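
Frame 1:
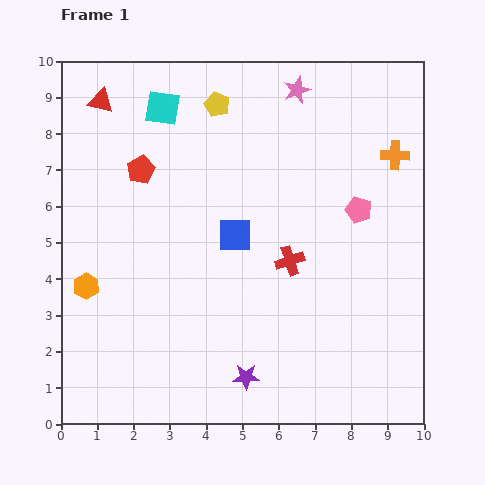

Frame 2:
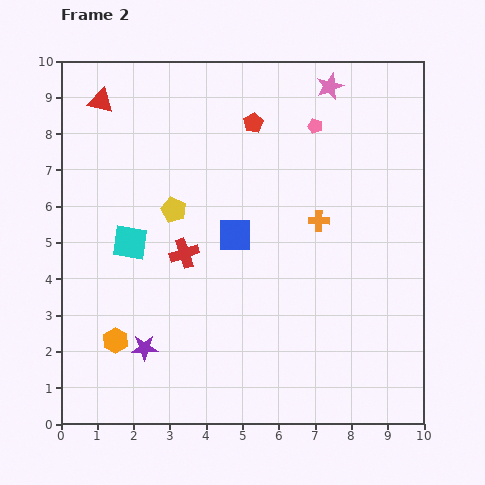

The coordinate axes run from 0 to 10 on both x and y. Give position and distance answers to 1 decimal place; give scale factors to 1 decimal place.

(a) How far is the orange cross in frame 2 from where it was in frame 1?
2.8

The orange cross moved from (9.2, 7.4) to (7.1, 5.6), a distance of √(2.1² + 1.8²) ≈ 2.8.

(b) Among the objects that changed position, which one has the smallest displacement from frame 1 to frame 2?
the pink star

(moved 0.9)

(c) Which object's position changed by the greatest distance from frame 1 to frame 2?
the cyan square

(moved 3.8; next 3.4)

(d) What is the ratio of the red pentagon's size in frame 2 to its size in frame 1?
0.7×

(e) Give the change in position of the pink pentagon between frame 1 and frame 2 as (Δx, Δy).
(-1.2, 2.3)

The pink pentagon was at (8.2, 5.9) in frame 1 and (7.0, 8.2) in frame 2.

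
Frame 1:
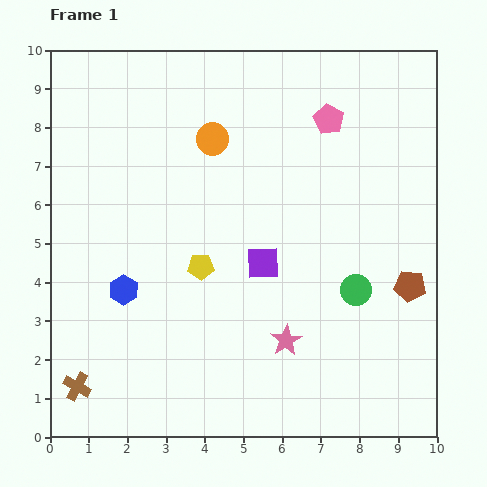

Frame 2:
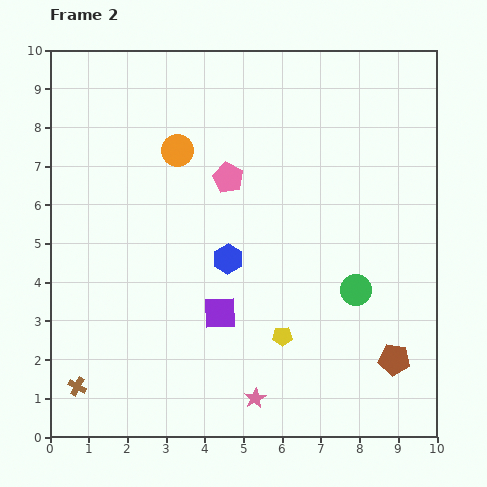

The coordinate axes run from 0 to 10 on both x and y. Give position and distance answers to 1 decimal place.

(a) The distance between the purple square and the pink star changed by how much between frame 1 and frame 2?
+0.3

Distance in frame 1: 2.1. Distance in frame 2: 2.4.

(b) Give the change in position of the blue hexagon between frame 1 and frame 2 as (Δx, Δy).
(2.7, 0.8)

The blue hexagon was at (1.9, 3.8) in frame 1 and (4.6, 4.6) in frame 2.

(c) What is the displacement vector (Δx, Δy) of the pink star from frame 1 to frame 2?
(-0.8, -1.5)

The pink star was at (6.1, 2.5) in frame 1 and (5.3, 1.0) in frame 2.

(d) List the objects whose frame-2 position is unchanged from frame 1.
the brown cross, the green circle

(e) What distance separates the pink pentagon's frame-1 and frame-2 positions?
3.0

The pink pentagon moved from (7.2, 8.2) to (4.6, 6.7), a distance of √(2.6² + 1.5²) ≈ 3.0.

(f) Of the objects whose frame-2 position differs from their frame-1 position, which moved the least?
the orange circle

(moved 0.9)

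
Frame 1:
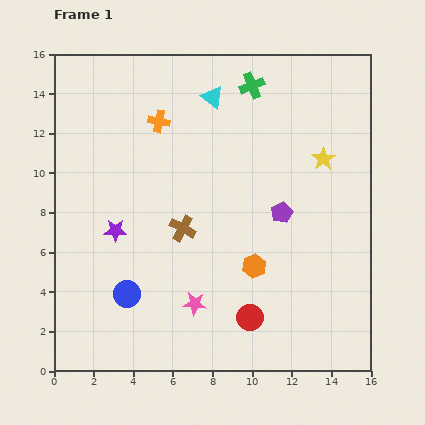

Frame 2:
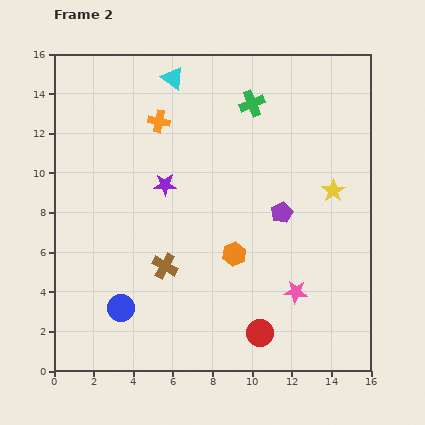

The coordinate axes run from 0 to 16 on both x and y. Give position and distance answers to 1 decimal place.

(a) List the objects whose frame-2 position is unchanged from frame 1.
the orange cross, the purple pentagon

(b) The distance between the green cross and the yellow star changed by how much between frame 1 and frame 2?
+0.8

Distance in frame 1: 5.2. Distance in frame 2: 6.0.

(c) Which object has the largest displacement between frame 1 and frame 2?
the pink star

(moved 5.1; next 3.4)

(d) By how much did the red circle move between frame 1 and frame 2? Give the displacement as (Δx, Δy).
(0.5, -0.8)

The red circle was at (9.9, 2.7) in frame 1 and (10.4, 1.9) in frame 2.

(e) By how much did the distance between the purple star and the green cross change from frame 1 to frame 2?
-4.0

Distance in frame 1: 10.0. Distance in frame 2: 6.0.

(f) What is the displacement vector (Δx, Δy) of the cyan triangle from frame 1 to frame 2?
(-2.0, 1.0)

The cyan triangle was at (8.0, 13.8) in frame 1 and (6.0, 14.8) in frame 2.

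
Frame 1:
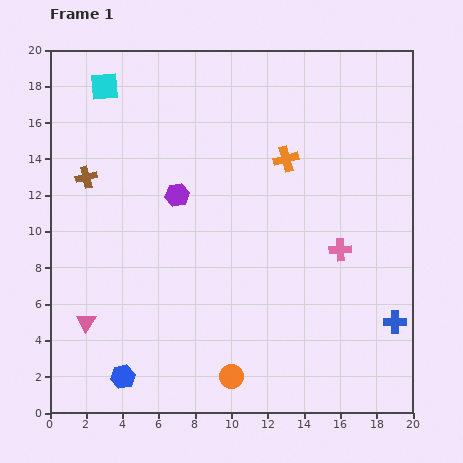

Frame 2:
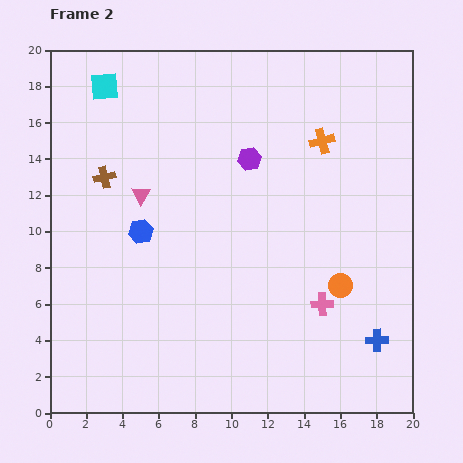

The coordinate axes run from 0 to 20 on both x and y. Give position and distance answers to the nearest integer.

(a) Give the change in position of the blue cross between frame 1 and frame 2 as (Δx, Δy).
(-1, -1)

The blue cross was at (19, 5) in frame 1 and (18, 4) in frame 2.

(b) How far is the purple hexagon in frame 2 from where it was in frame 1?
4

The purple hexagon moved from (7, 12) to (11, 14), a distance of √(4² + 2²) ≈ 4.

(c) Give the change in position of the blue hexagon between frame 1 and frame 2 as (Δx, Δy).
(1, 8)

The blue hexagon was at (4, 2) in frame 1 and (5, 10) in frame 2.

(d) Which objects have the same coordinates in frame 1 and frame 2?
the cyan square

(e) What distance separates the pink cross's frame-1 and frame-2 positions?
3

The pink cross moved from (16, 9) to (15, 6), a distance of √(1² + 3²) ≈ 3.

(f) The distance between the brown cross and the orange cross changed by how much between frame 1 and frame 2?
+1

Distance in frame 1: 11. Distance in frame 2: 12.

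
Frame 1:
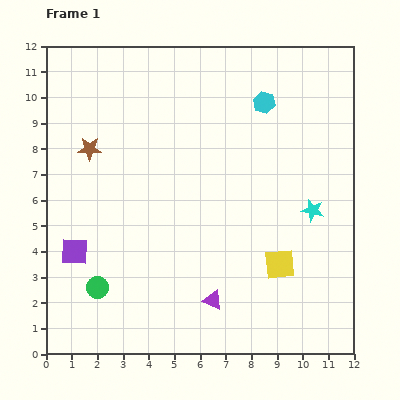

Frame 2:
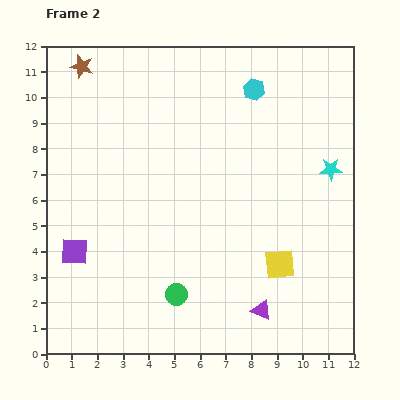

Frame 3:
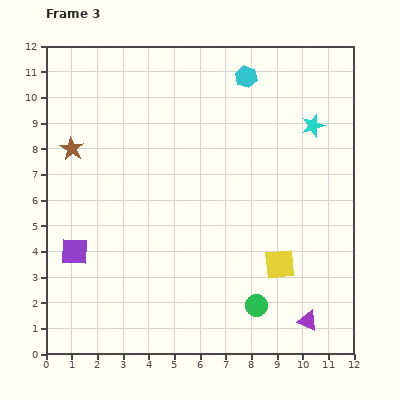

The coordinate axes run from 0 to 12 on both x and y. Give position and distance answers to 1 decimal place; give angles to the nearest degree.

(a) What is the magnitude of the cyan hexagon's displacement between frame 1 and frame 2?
0.6

The cyan hexagon moved from (8.5, 9.8) to (8.1, 10.3), a distance of √(0.4² + 0.5²) ≈ 0.6.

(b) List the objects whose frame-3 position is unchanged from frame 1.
the purple square, the yellow square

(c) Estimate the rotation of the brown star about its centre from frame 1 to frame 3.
30° clockwise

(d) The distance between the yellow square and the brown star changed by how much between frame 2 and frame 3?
-1.6

Distance in frame 2: 10.9. Distance in frame 3: 9.3.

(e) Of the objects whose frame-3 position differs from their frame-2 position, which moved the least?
the cyan hexagon

(moved 0.6)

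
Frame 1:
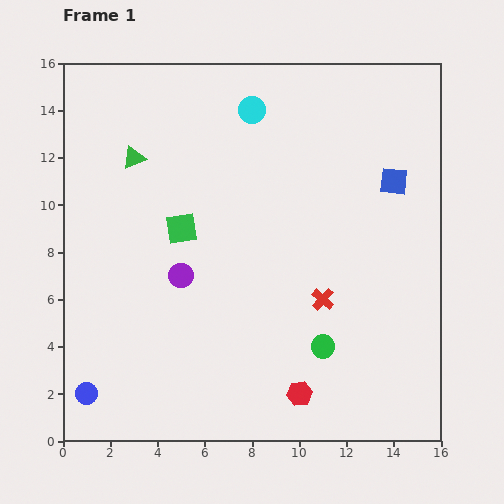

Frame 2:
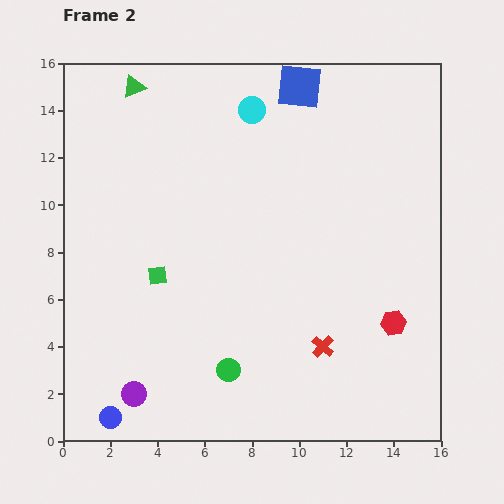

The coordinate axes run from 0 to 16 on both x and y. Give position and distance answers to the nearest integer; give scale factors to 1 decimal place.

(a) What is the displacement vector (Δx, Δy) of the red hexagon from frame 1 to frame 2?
(4, 3)

The red hexagon was at (10, 2) in frame 1 and (14, 5) in frame 2.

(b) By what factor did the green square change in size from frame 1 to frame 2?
0.6×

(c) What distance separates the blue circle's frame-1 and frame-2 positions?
1

The blue circle moved from (1, 2) to (2, 1), a distance of √(1² + 1²) ≈ 1.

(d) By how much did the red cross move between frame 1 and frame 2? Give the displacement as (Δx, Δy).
(0, -2)

The red cross was at (11, 6) in frame 1 and (11, 4) in frame 2.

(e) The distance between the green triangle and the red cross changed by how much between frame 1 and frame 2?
+4

Distance in frame 1: 10. Distance in frame 2: 14.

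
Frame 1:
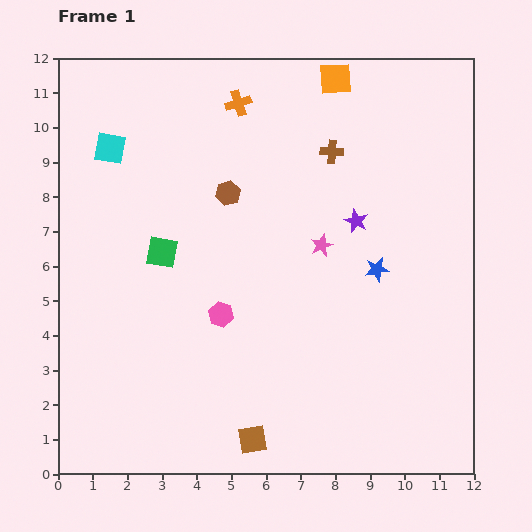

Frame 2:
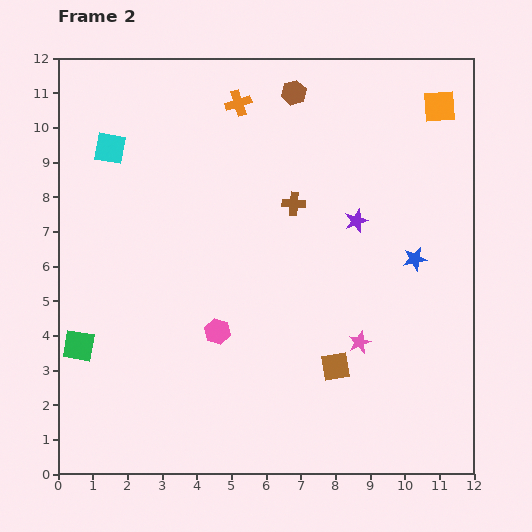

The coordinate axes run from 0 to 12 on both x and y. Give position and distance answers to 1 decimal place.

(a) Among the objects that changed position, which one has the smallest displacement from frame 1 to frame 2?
the pink hexagon

(moved 0.5)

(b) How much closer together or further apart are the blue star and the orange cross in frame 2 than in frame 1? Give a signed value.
+0.6

Distance in frame 1: 6.2. Distance in frame 2: 6.8.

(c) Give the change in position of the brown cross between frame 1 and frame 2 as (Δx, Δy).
(-1.1, -1.5)

The brown cross was at (7.9, 9.3) in frame 1 and (6.8, 7.8) in frame 2.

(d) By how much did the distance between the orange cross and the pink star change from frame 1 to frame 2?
+2.9

Distance in frame 1: 4.8. Distance in frame 2: 7.7.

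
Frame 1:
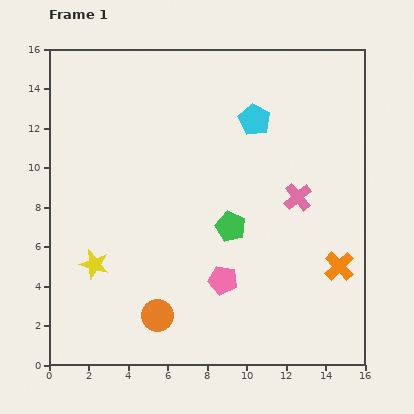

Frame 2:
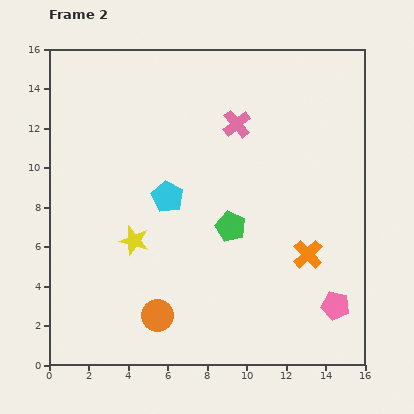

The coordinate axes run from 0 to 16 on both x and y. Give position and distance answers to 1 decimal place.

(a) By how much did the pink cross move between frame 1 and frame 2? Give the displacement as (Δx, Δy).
(-3.1, 3.7)

The pink cross was at (12.6, 8.5) in frame 1 and (9.5, 12.2) in frame 2.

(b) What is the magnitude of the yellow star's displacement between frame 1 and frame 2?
2.3

The yellow star moved from (2.3, 5.1) to (4.3, 6.3), a distance of √(2.0² + 1.2²) ≈ 2.3.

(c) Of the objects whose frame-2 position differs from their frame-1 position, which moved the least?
the orange cross

(moved 1.7)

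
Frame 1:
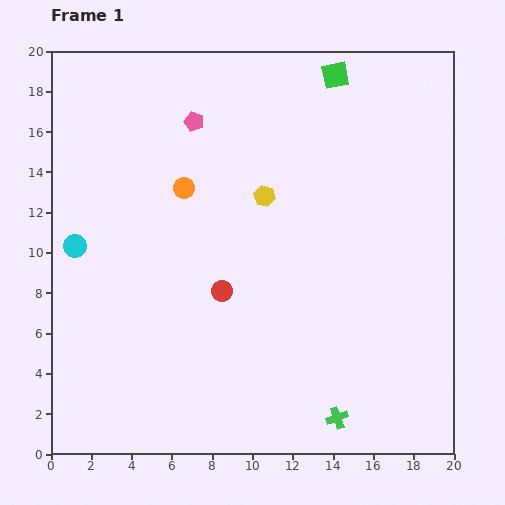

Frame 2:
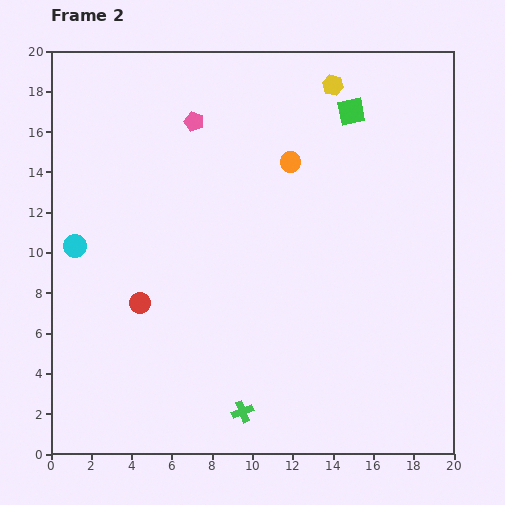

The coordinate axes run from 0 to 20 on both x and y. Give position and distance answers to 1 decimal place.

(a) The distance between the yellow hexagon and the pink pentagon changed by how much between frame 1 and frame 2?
+2.0

Distance in frame 1: 5.1. Distance in frame 2: 7.1.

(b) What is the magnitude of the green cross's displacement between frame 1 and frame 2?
4.7

The green cross moved from (14.2, 1.8) to (9.5, 2.1), a distance of √(4.7² + 0.3²) ≈ 4.7.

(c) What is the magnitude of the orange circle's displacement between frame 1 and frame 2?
5.5

The orange circle moved from (6.6, 13.2) to (11.9, 14.5), a distance of √(5.3² + 1.3²) ≈ 5.5.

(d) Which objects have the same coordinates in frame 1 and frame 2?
the cyan circle, the pink pentagon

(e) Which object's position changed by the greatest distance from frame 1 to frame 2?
the yellow hexagon

(moved 6.5; next 5.5)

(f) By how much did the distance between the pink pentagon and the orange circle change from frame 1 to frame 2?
+1.9

Distance in frame 1: 3.3. Distance in frame 2: 5.2.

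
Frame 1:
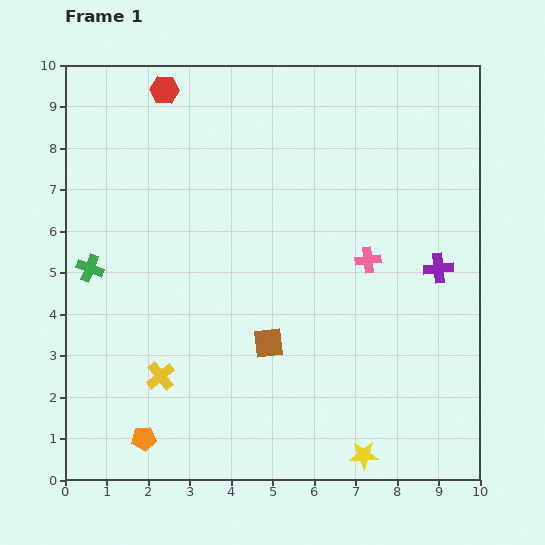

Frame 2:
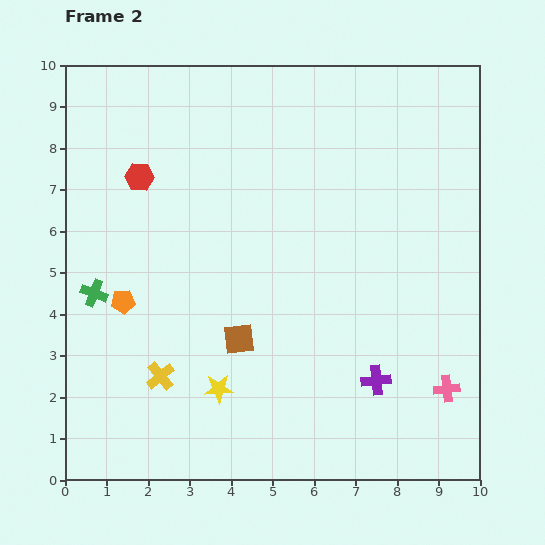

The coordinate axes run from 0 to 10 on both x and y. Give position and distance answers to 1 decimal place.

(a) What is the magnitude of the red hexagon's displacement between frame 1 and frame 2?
2.2

The red hexagon moved from (2.4, 9.4) to (1.8, 7.3), a distance of √(0.6² + 2.1²) ≈ 2.2.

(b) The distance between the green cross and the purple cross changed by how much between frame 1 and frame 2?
-1.3

Distance in frame 1: 8.4. Distance in frame 2: 7.1.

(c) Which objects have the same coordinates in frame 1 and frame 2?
the yellow cross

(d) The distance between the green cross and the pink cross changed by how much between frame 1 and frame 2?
+2.1

Distance in frame 1: 6.7. Distance in frame 2: 8.8.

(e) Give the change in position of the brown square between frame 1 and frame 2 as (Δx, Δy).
(-0.7, 0.1)

The brown square was at (4.9, 3.3) in frame 1 and (4.2, 3.4) in frame 2.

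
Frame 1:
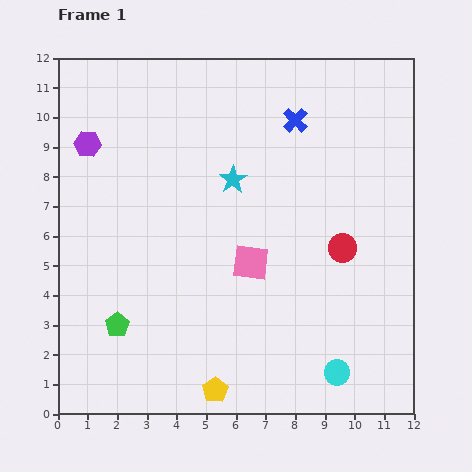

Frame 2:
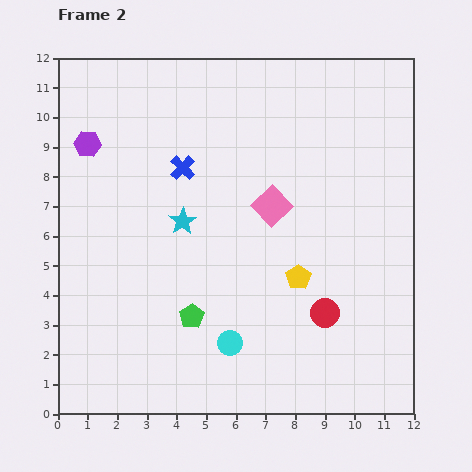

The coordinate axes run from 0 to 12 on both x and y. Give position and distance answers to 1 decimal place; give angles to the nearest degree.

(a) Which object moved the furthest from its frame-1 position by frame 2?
the yellow pentagon

(moved 4.7; next 4.1)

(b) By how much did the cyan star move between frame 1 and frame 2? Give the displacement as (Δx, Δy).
(-1.7, -1.4)

The cyan star was at (5.9, 7.9) in frame 1 and (4.2, 6.5) in frame 2.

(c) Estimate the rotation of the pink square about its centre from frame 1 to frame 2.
39° clockwise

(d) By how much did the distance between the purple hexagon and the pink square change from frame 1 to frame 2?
-0.3

Distance in frame 1: 6.8. Distance in frame 2: 6.5.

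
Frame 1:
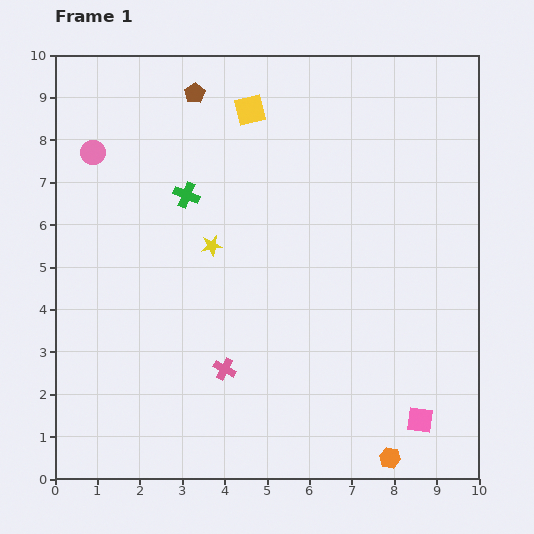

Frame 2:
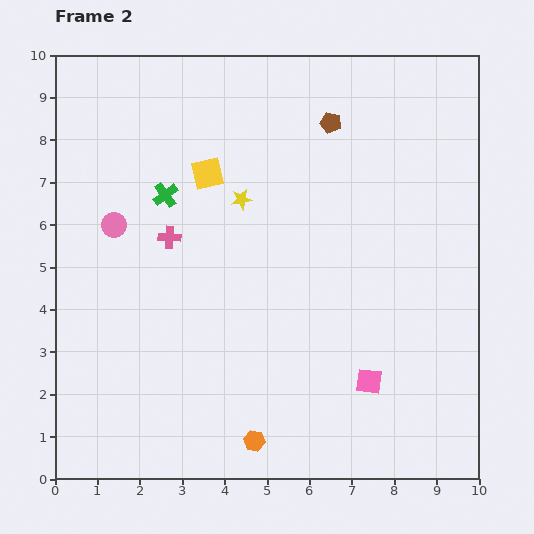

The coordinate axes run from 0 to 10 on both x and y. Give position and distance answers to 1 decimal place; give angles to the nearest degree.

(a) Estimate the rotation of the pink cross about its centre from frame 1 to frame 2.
26° counter-clockwise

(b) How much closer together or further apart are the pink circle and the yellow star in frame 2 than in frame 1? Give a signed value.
-0.5

Distance in frame 1: 3.6. Distance in frame 2: 3.1.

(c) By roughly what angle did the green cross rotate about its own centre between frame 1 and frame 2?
31° clockwise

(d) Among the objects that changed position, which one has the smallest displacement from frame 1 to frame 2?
the green cross

(moved 0.5)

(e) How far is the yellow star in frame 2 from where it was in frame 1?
1.3

The yellow star moved from (3.7, 5.5) to (4.4, 6.6), a distance of √(0.7² + 1.1²) ≈ 1.3.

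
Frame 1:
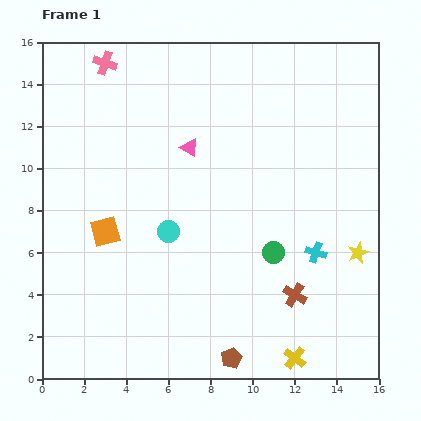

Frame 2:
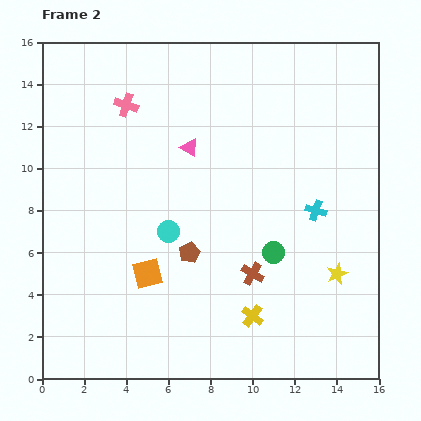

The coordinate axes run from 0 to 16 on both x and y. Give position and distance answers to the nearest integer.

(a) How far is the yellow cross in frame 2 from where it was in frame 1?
3

The yellow cross moved from (12, 1) to (10, 3), a distance of √(2² + 2²) ≈ 3.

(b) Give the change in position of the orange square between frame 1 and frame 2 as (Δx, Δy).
(2, -2)

The orange square was at (3, 7) in frame 1 and (5, 5) in frame 2.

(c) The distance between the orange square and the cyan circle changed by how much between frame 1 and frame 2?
-1

Distance in frame 1: 3. Distance in frame 2: 2.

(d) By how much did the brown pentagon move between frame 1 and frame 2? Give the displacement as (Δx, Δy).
(-2, 5)

The brown pentagon was at (9, 1) in frame 1 and (7, 6) in frame 2.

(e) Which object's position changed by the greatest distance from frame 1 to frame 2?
the brown pentagon

(moved 5; next 3)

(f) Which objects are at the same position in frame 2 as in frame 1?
the pink triangle, the cyan circle, the green circle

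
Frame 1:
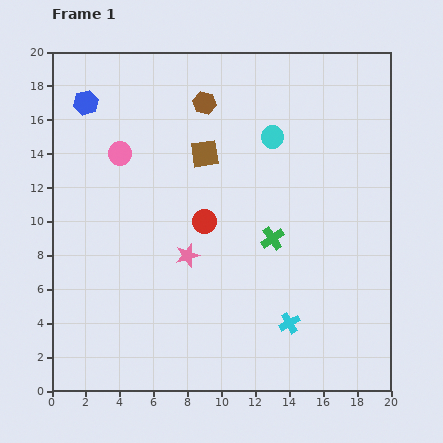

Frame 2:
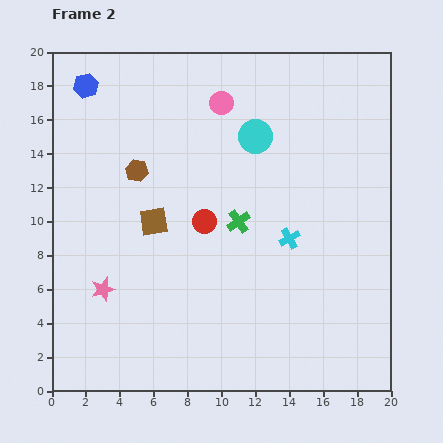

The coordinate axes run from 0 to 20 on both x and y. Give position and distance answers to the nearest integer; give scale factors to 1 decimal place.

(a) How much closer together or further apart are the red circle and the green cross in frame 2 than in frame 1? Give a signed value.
-2

Distance in frame 1: 4. Distance in frame 2: 2.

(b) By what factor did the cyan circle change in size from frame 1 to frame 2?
1.5×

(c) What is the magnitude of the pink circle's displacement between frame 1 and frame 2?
7

The pink circle moved from (4, 14) to (10, 17), a distance of √(6² + 3²) ≈ 7.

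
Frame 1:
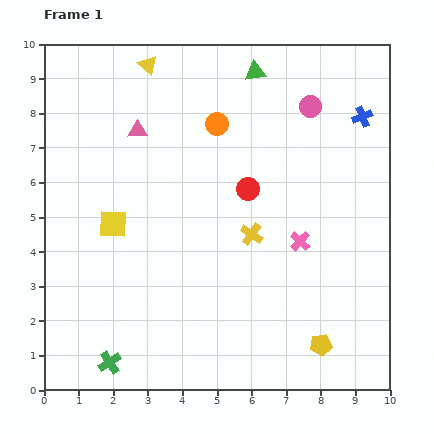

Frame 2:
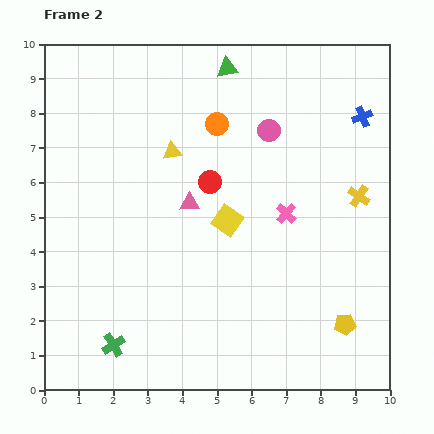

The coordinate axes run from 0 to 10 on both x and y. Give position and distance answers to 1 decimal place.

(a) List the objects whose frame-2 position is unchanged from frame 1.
the orange circle, the blue cross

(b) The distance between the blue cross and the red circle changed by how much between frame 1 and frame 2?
+0.9

Distance in frame 1: 3.9. Distance in frame 2: 4.8.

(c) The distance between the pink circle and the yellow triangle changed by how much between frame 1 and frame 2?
-2.0

Distance in frame 1: 4.9. Distance in frame 2: 2.9.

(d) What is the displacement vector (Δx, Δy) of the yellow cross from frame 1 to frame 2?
(3.1, 1.1)

The yellow cross was at (6.0, 4.5) in frame 1 and (9.1, 5.6) in frame 2.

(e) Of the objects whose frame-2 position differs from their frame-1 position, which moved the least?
the green cross

(moved 0.5)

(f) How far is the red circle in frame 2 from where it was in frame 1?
1.1

The red circle moved from (5.9, 5.8) to (4.8, 6.0), a distance of √(1.1² + 0.2²) ≈ 1.1.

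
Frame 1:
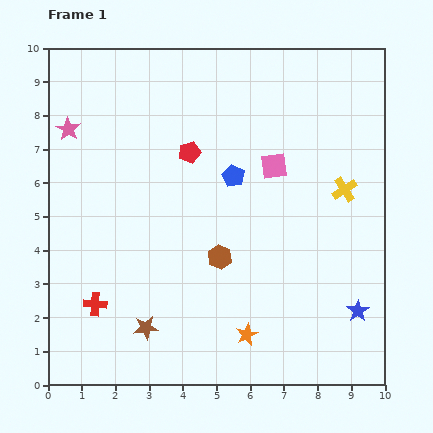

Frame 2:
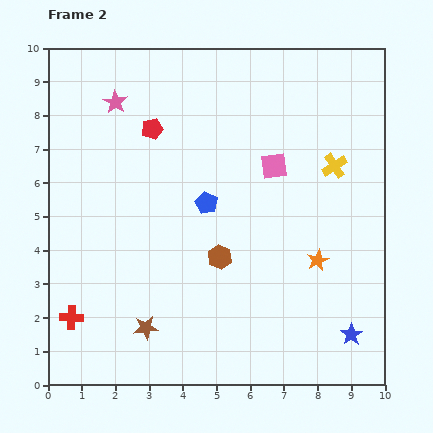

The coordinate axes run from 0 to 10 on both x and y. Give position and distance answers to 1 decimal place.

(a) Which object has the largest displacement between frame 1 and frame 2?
the orange star

(moved 3.0; next 1.6)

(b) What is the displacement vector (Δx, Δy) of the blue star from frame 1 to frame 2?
(-0.2, -0.7)

The blue star was at (9.2, 2.2) in frame 1 and (9.0, 1.5) in frame 2.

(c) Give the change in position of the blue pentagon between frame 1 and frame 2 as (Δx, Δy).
(-0.8, -0.8)

The blue pentagon was at (5.5, 6.2) in frame 1 and (4.7, 5.4) in frame 2.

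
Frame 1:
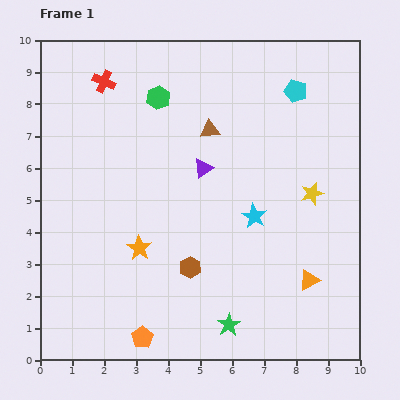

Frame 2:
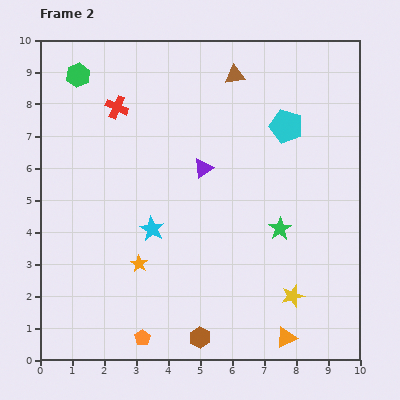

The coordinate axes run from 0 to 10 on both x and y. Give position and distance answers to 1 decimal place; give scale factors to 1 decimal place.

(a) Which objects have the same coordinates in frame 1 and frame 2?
the purple triangle, the orange pentagon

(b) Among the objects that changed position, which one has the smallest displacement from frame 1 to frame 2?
the orange star

(moved 0.5)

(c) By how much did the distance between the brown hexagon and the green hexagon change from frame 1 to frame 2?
+3.6

Distance in frame 1: 5.4. Distance in frame 2: 9.0.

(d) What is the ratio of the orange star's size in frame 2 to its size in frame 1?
0.7×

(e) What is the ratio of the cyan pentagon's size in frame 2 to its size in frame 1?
1.5×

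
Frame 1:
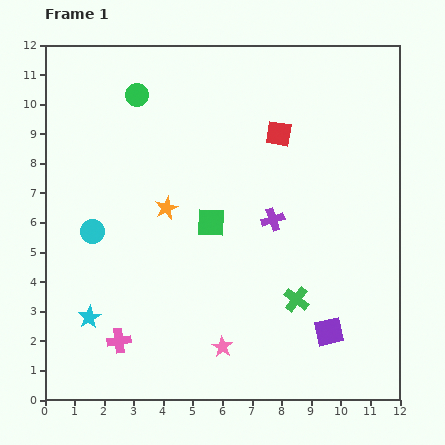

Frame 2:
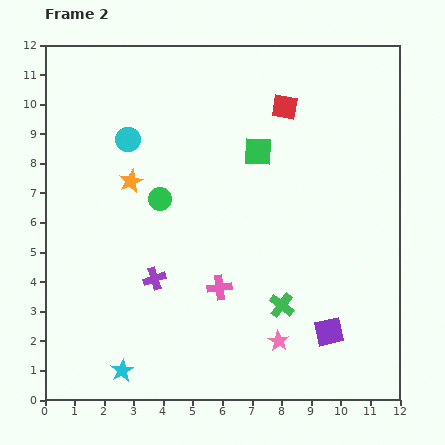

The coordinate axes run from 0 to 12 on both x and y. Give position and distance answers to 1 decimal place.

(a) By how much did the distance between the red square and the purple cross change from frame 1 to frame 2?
+4.4

Distance in frame 1: 2.9. Distance in frame 2: 7.3.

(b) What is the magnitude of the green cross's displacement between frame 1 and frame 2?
0.5

The green cross moved from (8.5, 3.4) to (8.0, 3.2), a distance of √(0.5² + 0.2²) ≈ 0.5.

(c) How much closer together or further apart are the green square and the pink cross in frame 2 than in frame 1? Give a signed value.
-0.3

Distance in frame 1: 5.1. Distance in frame 2: 4.8.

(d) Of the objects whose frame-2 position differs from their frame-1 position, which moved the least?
the green cross

(moved 0.5)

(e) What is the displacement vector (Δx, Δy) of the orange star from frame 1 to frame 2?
(-1.2, 0.9)

The orange star was at (4.1, 6.5) in frame 1 and (2.9, 7.4) in frame 2.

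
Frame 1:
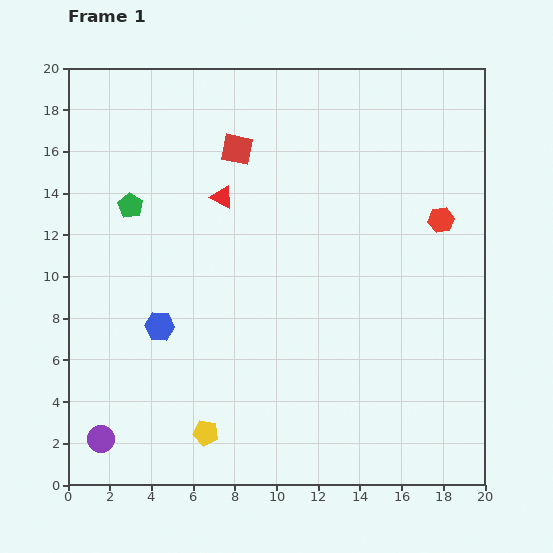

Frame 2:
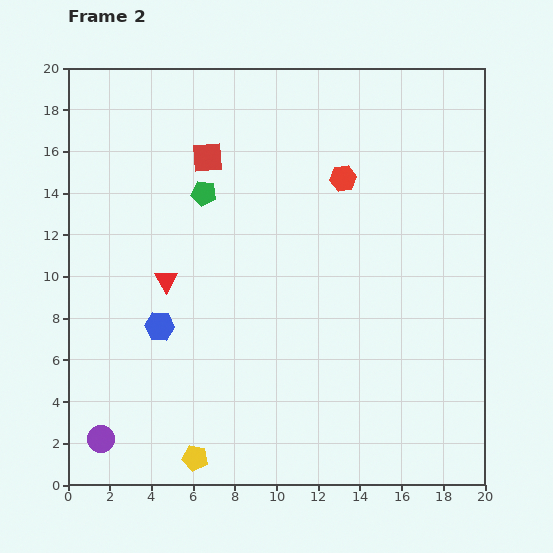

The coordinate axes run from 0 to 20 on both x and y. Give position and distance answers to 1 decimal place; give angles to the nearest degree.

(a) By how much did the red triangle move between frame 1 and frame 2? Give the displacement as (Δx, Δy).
(-2.7, -4.0)

The red triangle was at (7.4, 13.8) in frame 1 and (4.7, 9.8) in frame 2.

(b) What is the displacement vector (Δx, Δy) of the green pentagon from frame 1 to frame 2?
(3.5, 0.6)

The green pentagon was at (3.0, 13.4) in frame 1 and (6.5, 14.0) in frame 2.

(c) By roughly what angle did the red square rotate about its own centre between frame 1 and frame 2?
17° counter-clockwise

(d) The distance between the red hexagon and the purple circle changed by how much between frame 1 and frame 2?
-2.3

Distance in frame 1: 19.4. Distance in frame 2: 17.1.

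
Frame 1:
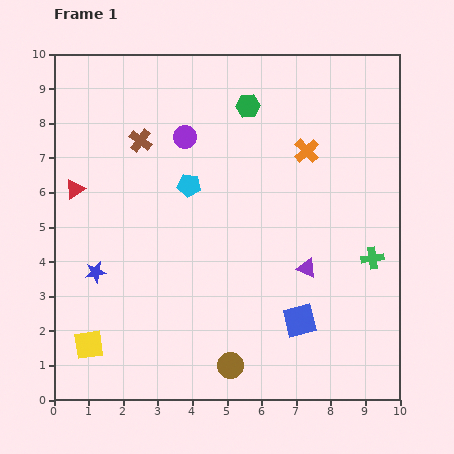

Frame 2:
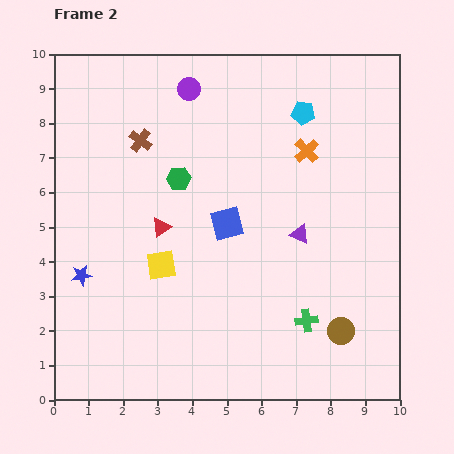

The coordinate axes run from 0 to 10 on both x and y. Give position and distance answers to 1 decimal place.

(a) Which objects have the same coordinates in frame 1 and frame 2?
the orange cross, the brown cross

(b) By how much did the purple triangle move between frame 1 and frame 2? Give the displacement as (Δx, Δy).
(-0.2, 1.0)

The purple triangle was at (7.3, 3.8) in frame 1 and (7.1, 4.8) in frame 2.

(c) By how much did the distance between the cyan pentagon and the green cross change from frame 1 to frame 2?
+0.3

Distance in frame 1: 5.7. Distance in frame 2: 6.0.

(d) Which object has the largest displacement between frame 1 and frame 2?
the cyan pentagon

(moved 3.9; next 3.5)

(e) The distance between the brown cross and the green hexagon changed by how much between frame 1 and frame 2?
-1.7

Distance in frame 1: 3.3. Distance in frame 2: 1.6.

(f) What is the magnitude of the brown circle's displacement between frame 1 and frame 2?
3.4

The brown circle moved from (5.1, 1.0) to (8.3, 2.0), a distance of √(3.2² + 1.0²) ≈ 3.4.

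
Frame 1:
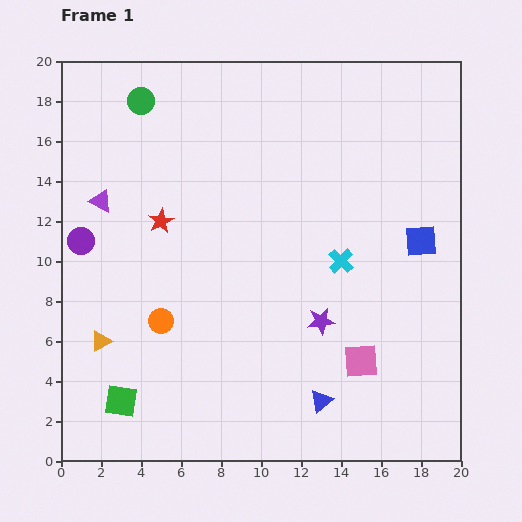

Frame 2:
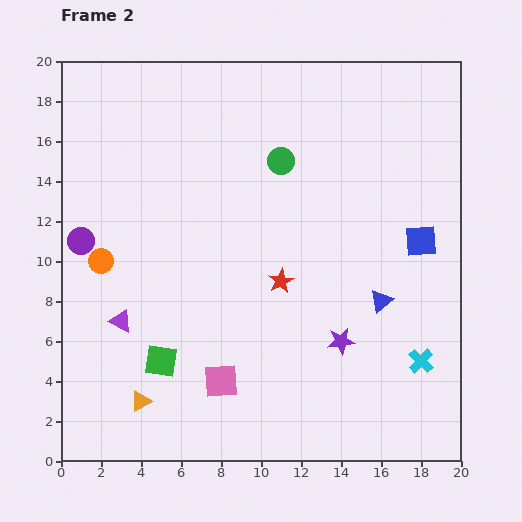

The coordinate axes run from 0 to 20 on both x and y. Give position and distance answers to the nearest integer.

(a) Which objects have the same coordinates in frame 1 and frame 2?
the purple circle, the blue square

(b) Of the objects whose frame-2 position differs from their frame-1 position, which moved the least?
the purple star

(moved 1)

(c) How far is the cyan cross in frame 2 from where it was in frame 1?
6

The cyan cross moved from (14, 10) to (18, 5), a distance of √(4² + 5²) ≈ 6.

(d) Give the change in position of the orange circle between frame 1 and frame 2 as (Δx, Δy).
(-3, 3)

The orange circle was at (5, 7) in frame 1 and (2, 10) in frame 2.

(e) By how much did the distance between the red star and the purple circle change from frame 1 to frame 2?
+6

Distance in frame 1: 4. Distance in frame 2: 10.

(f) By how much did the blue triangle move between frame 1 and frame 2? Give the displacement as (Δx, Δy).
(3, 5)

The blue triangle was at (13, 3) in frame 1 and (16, 8) in frame 2.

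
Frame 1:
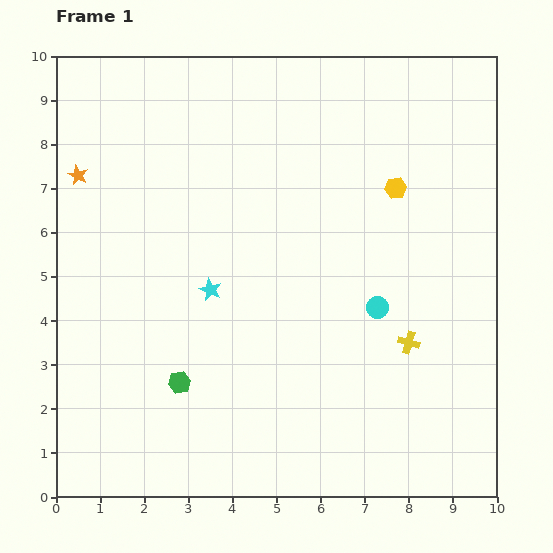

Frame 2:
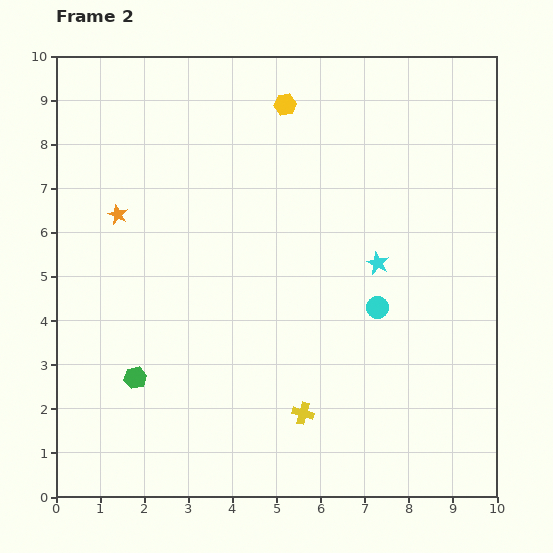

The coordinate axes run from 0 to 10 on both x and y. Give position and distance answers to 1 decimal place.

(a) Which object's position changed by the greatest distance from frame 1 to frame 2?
the cyan star

(moved 3.8; next 3.1)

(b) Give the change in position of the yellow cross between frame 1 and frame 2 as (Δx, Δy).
(-2.4, -1.6)

The yellow cross was at (8.0, 3.5) in frame 1 and (5.6, 1.9) in frame 2.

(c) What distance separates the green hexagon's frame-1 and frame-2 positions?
1.0

The green hexagon moved from (2.8, 2.6) to (1.8, 2.7), a distance of √(1.0² + 0.1²) ≈ 1.0.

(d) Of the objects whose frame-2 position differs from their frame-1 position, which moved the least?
the green hexagon

(moved 1.0)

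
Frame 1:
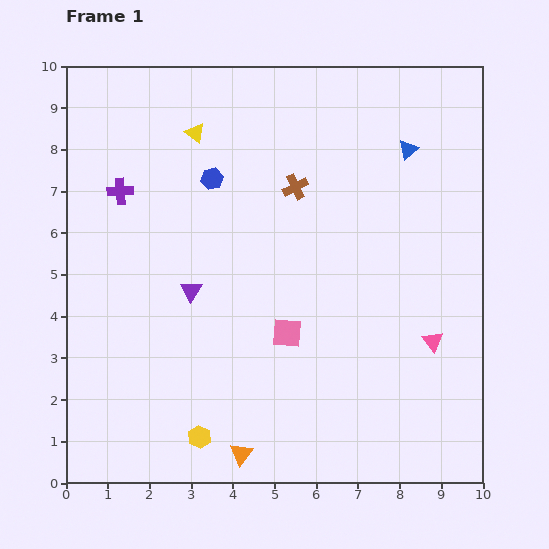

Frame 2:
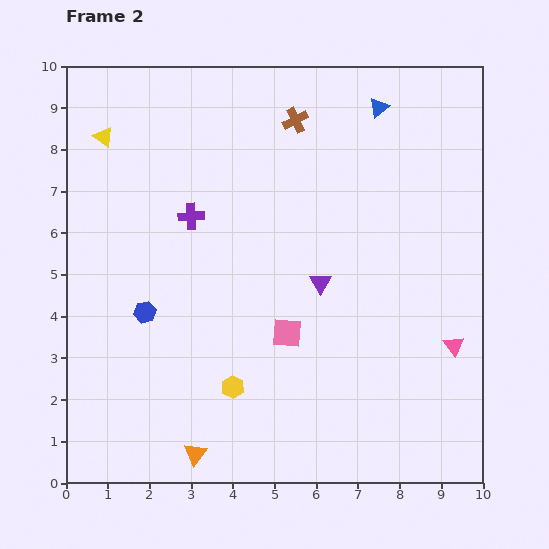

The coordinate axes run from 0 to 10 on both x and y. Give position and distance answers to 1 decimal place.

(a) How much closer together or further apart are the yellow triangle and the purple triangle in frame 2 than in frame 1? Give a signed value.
+2.5

Distance in frame 1: 3.8. Distance in frame 2: 6.3.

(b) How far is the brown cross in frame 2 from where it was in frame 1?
1.6

The brown cross moved from (5.5, 7.1) to (5.5, 8.7), a distance of √(0.0² + 1.6²) ≈ 1.6.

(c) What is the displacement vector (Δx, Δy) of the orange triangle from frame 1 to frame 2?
(-1.1, 0.0)

The orange triangle was at (4.2, 0.7) in frame 1 and (3.1, 0.7) in frame 2.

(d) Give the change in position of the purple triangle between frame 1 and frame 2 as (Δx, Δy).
(3.1, 0.2)

The purple triangle was at (3.0, 4.6) in frame 1 and (6.1, 4.8) in frame 2.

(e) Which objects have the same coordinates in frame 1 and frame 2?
the pink square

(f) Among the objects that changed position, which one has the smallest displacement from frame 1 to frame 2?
the pink triangle

(moved 0.5)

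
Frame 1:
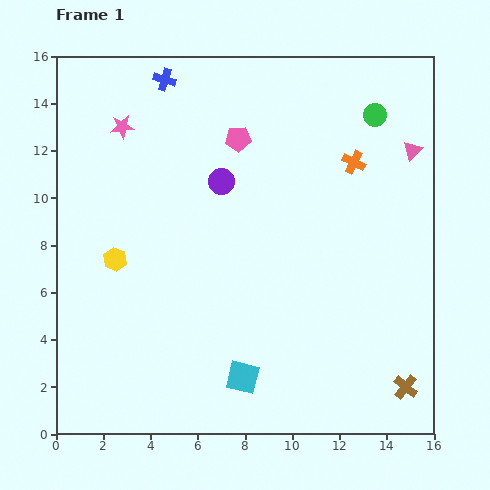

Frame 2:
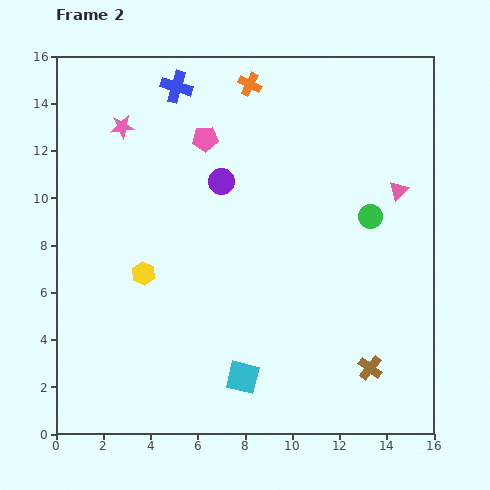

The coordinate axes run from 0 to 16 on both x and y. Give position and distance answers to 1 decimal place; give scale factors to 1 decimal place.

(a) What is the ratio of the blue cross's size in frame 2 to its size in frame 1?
1.4×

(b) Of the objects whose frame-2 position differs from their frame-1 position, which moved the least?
the blue cross

(moved 0.6)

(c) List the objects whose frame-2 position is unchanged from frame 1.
the pink star, the purple circle, the cyan square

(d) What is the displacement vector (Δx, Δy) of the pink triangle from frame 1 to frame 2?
(-0.6, -1.7)

The pink triangle was at (15.1, 12.0) in frame 1 and (14.5, 10.3) in frame 2.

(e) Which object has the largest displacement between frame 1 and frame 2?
the orange cross

(moved 5.5; next 4.3)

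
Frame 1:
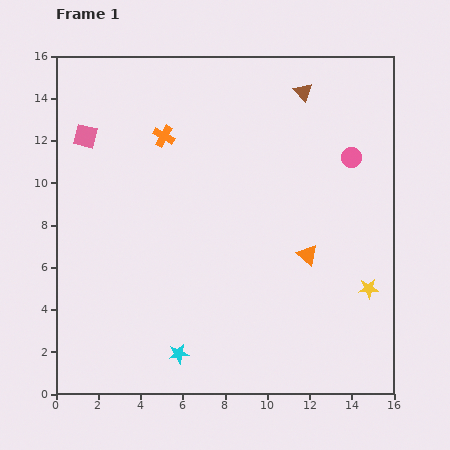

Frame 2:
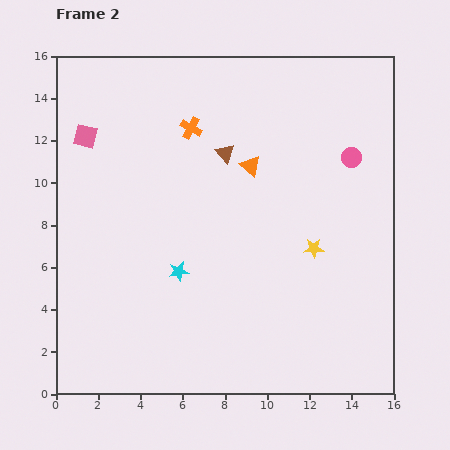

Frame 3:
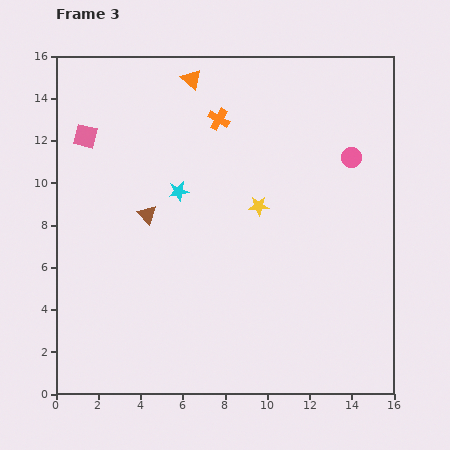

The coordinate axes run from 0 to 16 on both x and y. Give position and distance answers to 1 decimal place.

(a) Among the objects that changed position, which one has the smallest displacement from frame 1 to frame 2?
the orange cross

(moved 1.4)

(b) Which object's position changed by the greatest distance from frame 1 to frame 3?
the orange triangle

(moved 10.0; next 9.4)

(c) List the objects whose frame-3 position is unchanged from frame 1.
the pink circle, the pink square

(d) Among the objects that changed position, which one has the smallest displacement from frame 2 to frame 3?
the orange cross

(moved 1.4)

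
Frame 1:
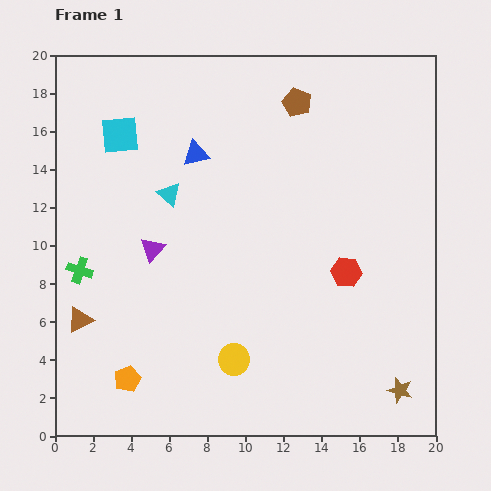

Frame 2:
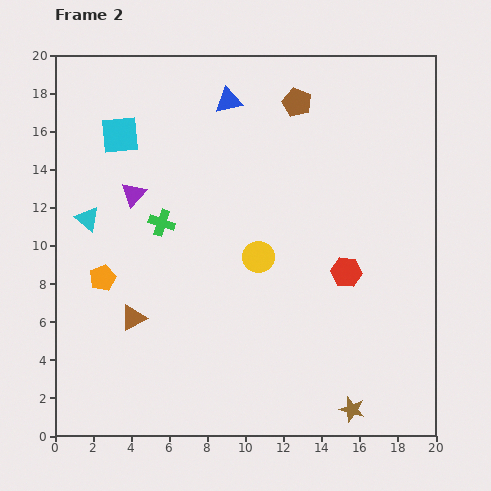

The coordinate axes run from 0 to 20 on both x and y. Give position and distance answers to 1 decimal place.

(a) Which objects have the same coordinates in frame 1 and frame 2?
the red hexagon, the cyan square, the brown pentagon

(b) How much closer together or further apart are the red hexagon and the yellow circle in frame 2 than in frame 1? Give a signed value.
-2.8

Distance in frame 1: 7.5. Distance in frame 2: 4.7.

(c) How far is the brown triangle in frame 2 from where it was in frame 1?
2.8

The brown triangle moved from (1.3, 6.1) to (4.1, 6.2), a distance of √(2.8² + 0.1²) ≈ 2.8.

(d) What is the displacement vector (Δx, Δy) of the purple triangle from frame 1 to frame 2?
(-1.0, 2.9)

The purple triangle was at (5.1, 9.8) in frame 1 and (4.1, 12.7) in frame 2.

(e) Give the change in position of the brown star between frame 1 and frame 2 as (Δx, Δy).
(-2.5, -1.0)

The brown star was at (18.1, 2.4) in frame 1 and (15.6, 1.4) in frame 2.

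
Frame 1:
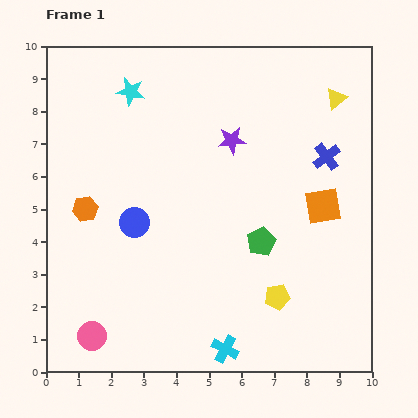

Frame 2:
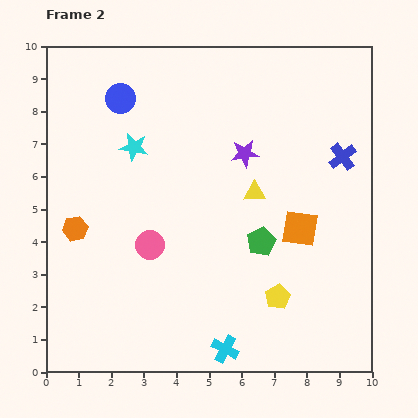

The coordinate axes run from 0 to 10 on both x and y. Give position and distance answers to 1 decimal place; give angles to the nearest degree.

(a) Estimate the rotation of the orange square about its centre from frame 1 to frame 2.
18° clockwise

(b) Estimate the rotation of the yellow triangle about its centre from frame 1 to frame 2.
39° clockwise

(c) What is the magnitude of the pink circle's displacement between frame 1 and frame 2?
3.3

The pink circle moved from (1.4, 1.1) to (3.2, 3.9), a distance of √(1.8² + 2.8²) ≈ 3.3.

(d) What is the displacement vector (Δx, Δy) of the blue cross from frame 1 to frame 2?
(0.5, 0.0)

The blue cross was at (8.6, 6.6) in frame 1 and (9.1, 6.6) in frame 2.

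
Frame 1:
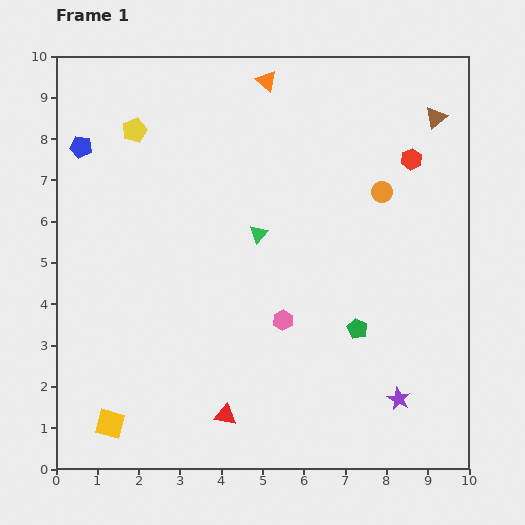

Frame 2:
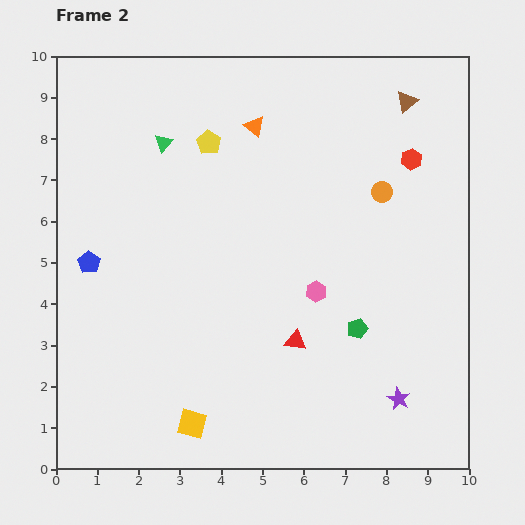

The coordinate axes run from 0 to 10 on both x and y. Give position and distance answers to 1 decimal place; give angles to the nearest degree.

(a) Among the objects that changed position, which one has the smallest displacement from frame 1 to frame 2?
the brown triangle

(moved 0.8)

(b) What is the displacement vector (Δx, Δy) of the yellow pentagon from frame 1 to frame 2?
(1.8, -0.3)

The yellow pentagon was at (1.9, 8.2) in frame 1 and (3.7, 7.9) in frame 2.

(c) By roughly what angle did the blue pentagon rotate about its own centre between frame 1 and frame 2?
24° clockwise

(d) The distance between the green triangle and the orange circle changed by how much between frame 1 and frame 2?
+2.2

Distance in frame 1: 3.2. Distance in frame 2: 5.4.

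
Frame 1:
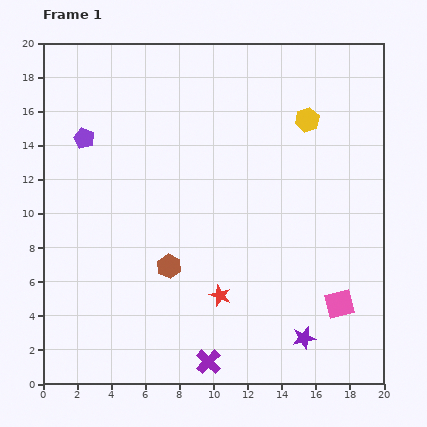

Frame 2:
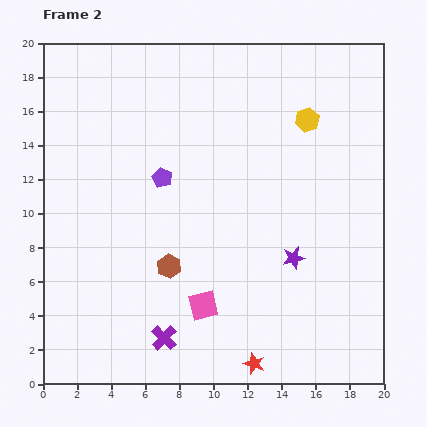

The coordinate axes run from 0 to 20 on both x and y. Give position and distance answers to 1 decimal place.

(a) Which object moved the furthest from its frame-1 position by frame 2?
the pink square

(moved 8.0; next 5.1)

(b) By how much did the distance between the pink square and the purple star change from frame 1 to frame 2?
+3.1

Distance in frame 1: 2.9. Distance in frame 2: 6.0.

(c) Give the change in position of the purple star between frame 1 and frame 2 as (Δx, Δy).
(-0.6, 4.7)

The purple star was at (15.3, 2.7) in frame 1 and (14.7, 7.4) in frame 2.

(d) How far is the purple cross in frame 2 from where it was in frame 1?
3.0

The purple cross moved from (9.7, 1.3) to (7.1, 2.7), a distance of √(2.6² + 1.4²) ≈ 3.0.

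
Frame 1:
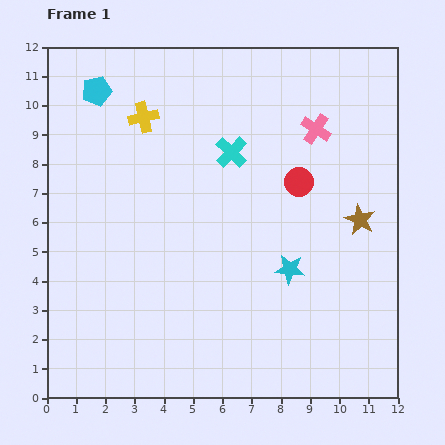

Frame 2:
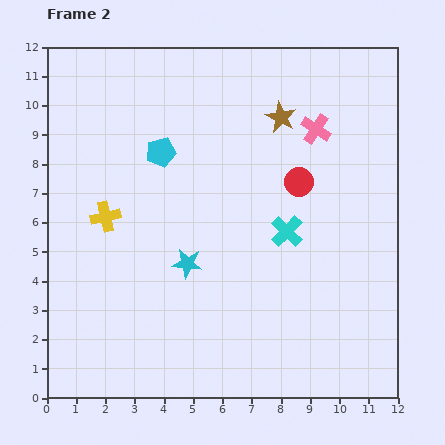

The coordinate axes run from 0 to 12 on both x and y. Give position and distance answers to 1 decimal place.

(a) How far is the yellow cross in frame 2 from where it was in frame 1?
3.6

The yellow cross moved from (3.3, 9.6) to (2.0, 6.2), a distance of √(1.3² + 3.4²) ≈ 3.6.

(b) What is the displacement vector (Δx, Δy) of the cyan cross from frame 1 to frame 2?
(1.9, -2.7)

The cyan cross was at (6.3, 8.4) in frame 1 and (8.2, 5.7) in frame 2.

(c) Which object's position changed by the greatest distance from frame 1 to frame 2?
the brown star

(moved 4.4; next 3.6)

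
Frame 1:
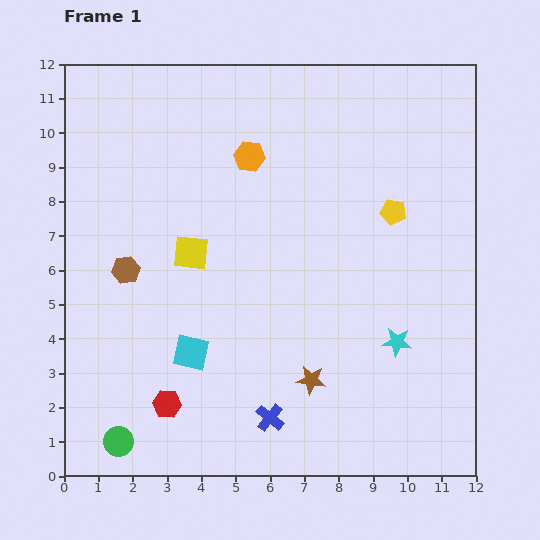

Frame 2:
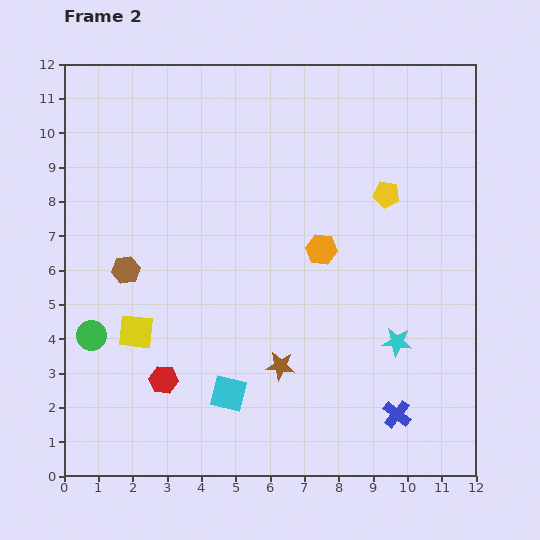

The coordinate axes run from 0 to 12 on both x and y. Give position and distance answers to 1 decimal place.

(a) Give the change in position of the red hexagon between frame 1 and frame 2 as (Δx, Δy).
(-0.1, 0.7)

The red hexagon was at (3.0, 2.1) in frame 1 and (2.9, 2.8) in frame 2.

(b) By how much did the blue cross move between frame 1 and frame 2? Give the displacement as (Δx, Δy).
(3.7, 0.1)

The blue cross was at (6.0, 1.7) in frame 1 and (9.7, 1.8) in frame 2.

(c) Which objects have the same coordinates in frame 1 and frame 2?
the brown hexagon, the cyan star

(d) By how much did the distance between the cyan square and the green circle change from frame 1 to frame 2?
+1.0

Distance in frame 1: 3.3. Distance in frame 2: 4.3.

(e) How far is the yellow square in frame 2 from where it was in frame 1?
2.8

The yellow square moved from (3.7, 6.5) to (2.1, 4.2), a distance of √(1.6² + 2.3²) ≈ 2.8.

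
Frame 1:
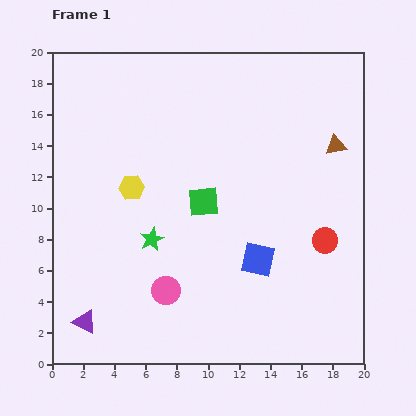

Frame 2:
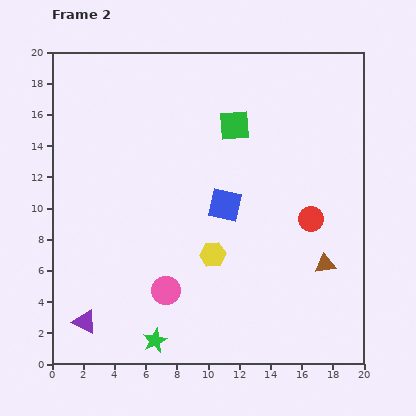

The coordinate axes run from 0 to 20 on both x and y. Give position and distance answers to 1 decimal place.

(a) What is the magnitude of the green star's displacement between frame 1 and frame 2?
6.5

The green star moved from (6.4, 8.0) to (6.6, 1.5), a distance of √(0.2² + 6.5²) ≈ 6.5.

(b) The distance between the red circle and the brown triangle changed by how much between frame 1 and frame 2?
-3.1

Distance in frame 1: 6.1. Distance in frame 2: 3.0.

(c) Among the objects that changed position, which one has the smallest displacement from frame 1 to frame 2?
the red circle

(moved 1.7)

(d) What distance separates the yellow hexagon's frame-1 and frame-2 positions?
6.7

The yellow hexagon moved from (5.1, 11.3) to (10.3, 7.0), a distance of √(5.2² + 4.3²) ≈ 6.7.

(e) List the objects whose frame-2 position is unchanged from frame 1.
the purple triangle, the pink circle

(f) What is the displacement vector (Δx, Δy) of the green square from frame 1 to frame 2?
(2.0, 4.9)

The green square was at (9.7, 10.4) in frame 1 and (11.7, 15.3) in frame 2.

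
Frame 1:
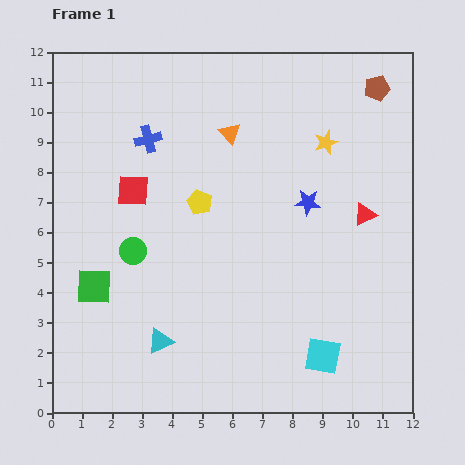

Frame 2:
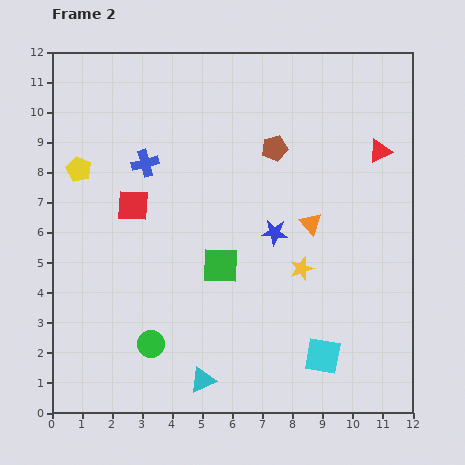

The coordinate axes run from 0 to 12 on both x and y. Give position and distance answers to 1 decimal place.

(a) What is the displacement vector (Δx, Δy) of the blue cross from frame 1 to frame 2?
(-0.1, -0.8)

The blue cross was at (3.2, 9.1) in frame 1 and (3.1, 8.3) in frame 2.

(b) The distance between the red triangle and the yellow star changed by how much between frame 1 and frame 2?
+2.0

Distance in frame 1: 2.7. Distance in frame 2: 4.7.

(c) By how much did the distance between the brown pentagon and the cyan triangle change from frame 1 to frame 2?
-3.0

Distance in frame 1: 11.1. Distance in frame 2: 8.1.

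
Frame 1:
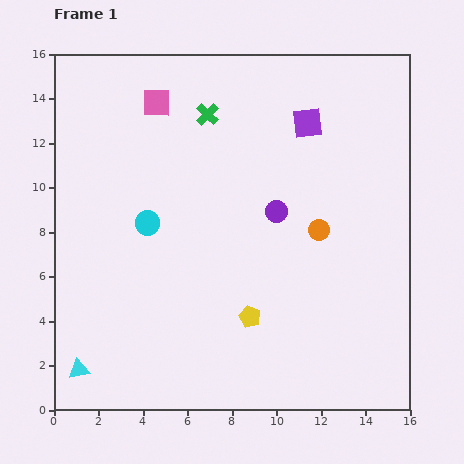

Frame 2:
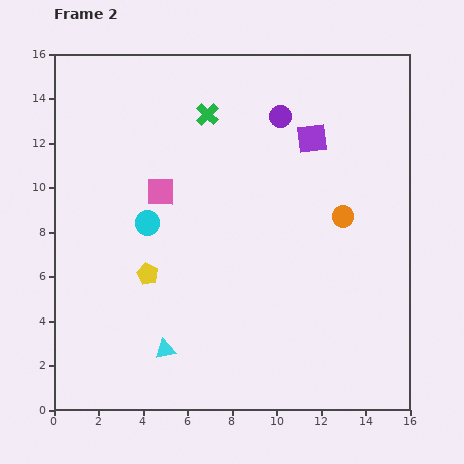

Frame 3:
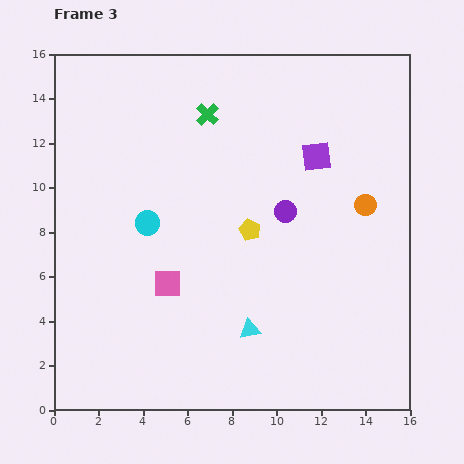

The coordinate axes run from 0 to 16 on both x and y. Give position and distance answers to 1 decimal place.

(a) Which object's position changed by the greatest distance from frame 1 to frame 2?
the yellow pentagon

(moved 5.0; next 4.3)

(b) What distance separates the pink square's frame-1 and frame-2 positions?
4.0

The pink square moved from (4.6, 13.8) to (4.8, 9.8), a distance of √(0.2² + 4.0²) ≈ 4.0.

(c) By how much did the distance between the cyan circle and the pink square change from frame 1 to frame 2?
-3.9

Distance in frame 1: 5.4. Distance in frame 2: 1.5.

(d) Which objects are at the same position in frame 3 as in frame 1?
the cyan circle, the green cross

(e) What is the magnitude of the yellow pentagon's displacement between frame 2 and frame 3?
5.0

The yellow pentagon moved from (4.2, 6.1) to (8.8, 8.1), a distance of √(4.6² + 2.0²) ≈ 5.0.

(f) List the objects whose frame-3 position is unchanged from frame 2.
the cyan circle, the green cross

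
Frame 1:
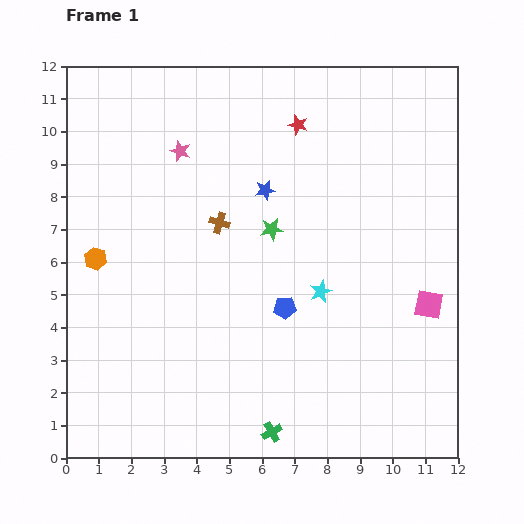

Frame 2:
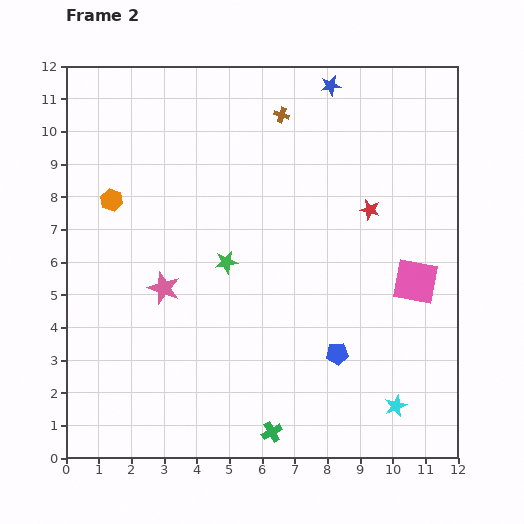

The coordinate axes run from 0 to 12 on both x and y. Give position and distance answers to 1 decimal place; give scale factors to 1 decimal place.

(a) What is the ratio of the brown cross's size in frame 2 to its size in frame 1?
0.7×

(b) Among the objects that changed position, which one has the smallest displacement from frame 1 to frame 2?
the pink square

(moved 0.8)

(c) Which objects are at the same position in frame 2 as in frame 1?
the green cross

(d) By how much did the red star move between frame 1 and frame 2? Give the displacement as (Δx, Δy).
(2.2, -2.6)

The red star was at (7.1, 10.2) in frame 1 and (9.3, 7.6) in frame 2.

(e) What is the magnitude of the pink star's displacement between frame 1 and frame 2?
4.2

The pink star moved from (3.5, 9.4) to (3.0, 5.2), a distance of √(0.5² + 4.2²) ≈ 4.2.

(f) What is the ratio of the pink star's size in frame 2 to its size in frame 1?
1.6×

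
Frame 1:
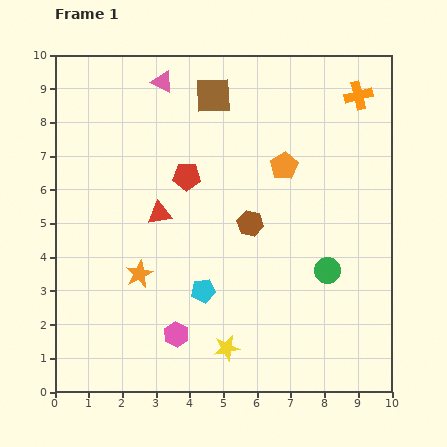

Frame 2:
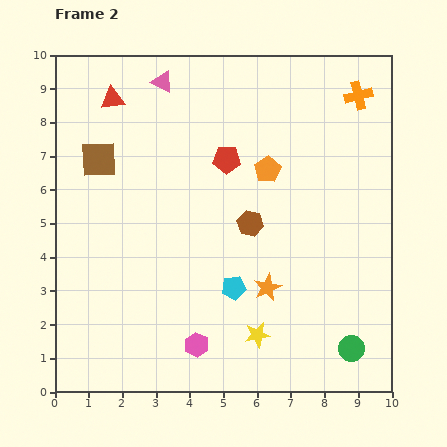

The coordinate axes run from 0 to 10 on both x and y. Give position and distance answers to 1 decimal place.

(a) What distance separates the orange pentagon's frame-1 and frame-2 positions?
0.5

The orange pentagon moved from (6.8, 6.7) to (6.3, 6.6), a distance of √(0.5² + 0.1²) ≈ 0.5.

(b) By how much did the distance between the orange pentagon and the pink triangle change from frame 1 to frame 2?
-0.4

Distance in frame 1: 4.4. Distance in frame 2: 4.0.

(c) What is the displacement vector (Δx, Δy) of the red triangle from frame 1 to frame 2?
(-1.4, 3.4)

The red triangle was at (3.1, 5.3) in frame 1 and (1.7, 8.7) in frame 2.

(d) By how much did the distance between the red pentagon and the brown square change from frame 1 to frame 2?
+1.3

Distance in frame 1: 2.5. Distance in frame 2: 3.8.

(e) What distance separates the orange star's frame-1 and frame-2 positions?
3.8

The orange star moved from (2.5, 3.5) to (6.3, 3.1), a distance of √(3.8² + 0.4²) ≈ 3.8.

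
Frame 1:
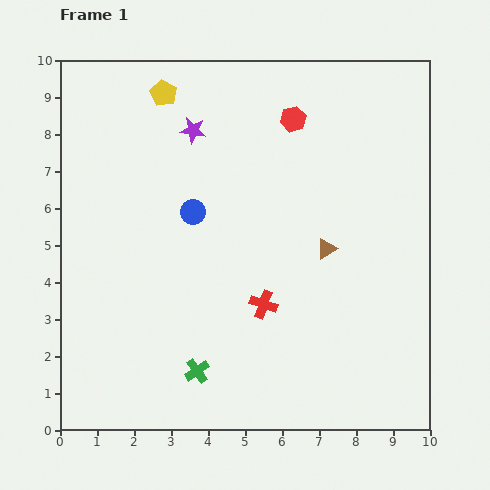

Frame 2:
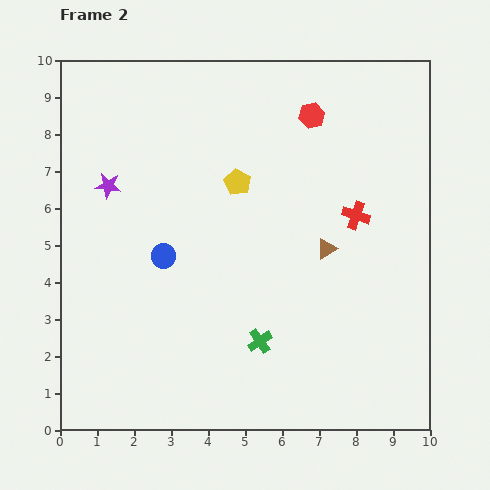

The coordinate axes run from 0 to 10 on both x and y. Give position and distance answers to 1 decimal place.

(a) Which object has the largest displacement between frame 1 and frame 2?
the red cross

(moved 3.5; next 3.1)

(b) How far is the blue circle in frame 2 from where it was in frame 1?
1.4

The blue circle moved from (3.6, 5.9) to (2.8, 4.7), a distance of √(0.8² + 1.2²) ≈ 1.4.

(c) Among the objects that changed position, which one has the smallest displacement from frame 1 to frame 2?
the red hexagon

(moved 0.5)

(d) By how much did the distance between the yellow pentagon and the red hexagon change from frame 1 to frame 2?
-0.9

Distance in frame 1: 3.6. Distance in frame 2: 2.7.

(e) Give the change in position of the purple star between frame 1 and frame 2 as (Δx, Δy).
(-2.3, -1.5)

The purple star was at (3.6, 8.1) in frame 1 and (1.3, 6.6) in frame 2.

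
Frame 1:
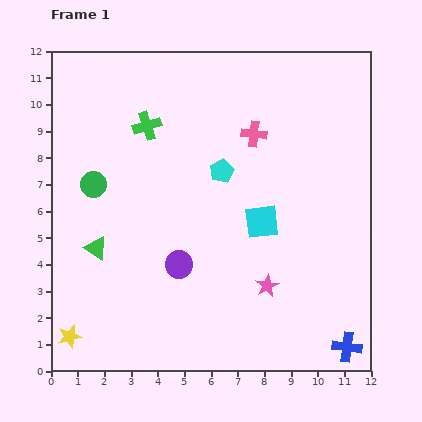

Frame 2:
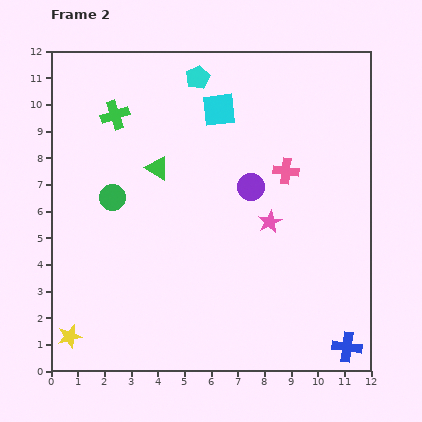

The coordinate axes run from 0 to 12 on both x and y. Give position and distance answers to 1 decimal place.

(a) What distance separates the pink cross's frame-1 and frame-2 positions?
1.8

The pink cross moved from (7.6, 8.9) to (8.8, 7.5), a distance of √(1.2² + 1.4²) ≈ 1.8.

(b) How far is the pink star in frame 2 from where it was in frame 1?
2.4

The pink star moved from (8.1, 3.2) to (8.2, 5.6), a distance of √(0.1² + 2.4²) ≈ 2.4.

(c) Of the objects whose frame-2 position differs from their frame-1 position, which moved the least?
the green circle

(moved 0.9)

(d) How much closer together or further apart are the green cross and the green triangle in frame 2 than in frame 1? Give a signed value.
-2.4

Distance in frame 1: 5.0. Distance in frame 2: 2.6.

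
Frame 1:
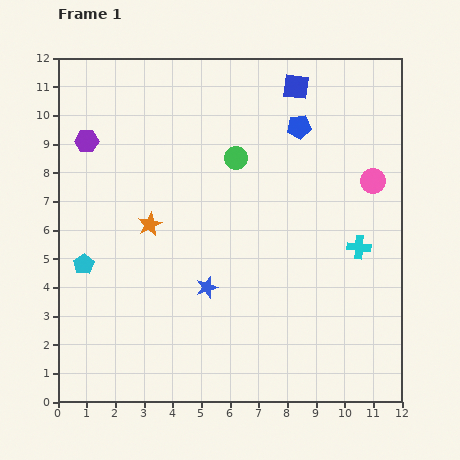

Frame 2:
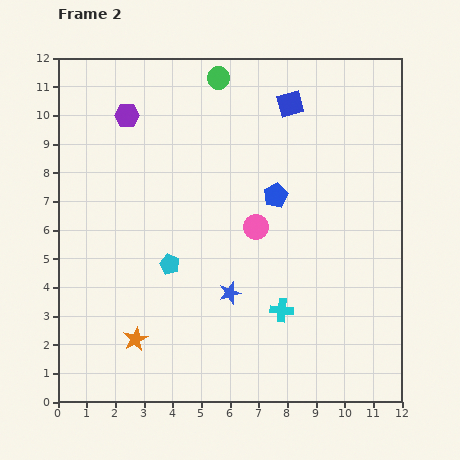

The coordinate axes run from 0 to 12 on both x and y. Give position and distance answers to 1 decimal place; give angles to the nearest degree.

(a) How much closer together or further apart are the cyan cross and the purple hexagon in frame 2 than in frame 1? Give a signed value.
-1.5

Distance in frame 1: 10.2. Distance in frame 2: 8.7.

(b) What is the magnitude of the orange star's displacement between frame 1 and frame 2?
4.0

The orange star moved from (3.2, 6.2) to (2.7, 2.2), a distance of √(0.5² + 4.0²) ≈ 4.0.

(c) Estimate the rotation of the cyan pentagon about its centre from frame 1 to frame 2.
17° counter-clockwise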